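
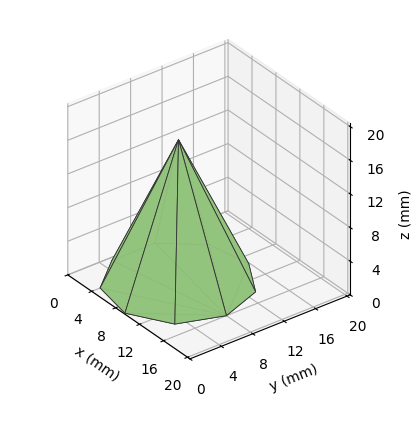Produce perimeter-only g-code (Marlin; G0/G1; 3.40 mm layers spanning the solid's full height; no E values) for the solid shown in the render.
Reading the render: the shape is a regular 9-sided pyramid, base circumscribed radius ≈ 8 mm, apex at z ≈ 17 mm (dimensions read to the nearest mm from the axis ticks). For the g-code, the solid's height is divided into equal slices at the stated Δz and each level perimeter traced with G1 moves after a G0 lift.

; perimeter-only toolpath
G21 ; units = mm
G90 ; absolute positioning
G28 ; home
; layer 1
G0 Z3.40
G0 X14.40 Y8.00
G1 X12.90 Y12.11
G1 X9.11 Y14.30
G1 X4.80 Y13.54
G1 X1.98 Y10.19
G1 X1.98 Y5.81
G1 X4.80 Y2.46
G1 X9.11 Y1.70
G1 X12.90 Y3.89
G1 X14.40 Y8.00
; layer 2
G0 Z6.80
G0 X12.80 Y8.00
G1 X11.68 Y11.08
G1 X8.83 Y12.73
G1 X5.60 Y12.16
G1 X3.49 Y9.64
G1 X3.49 Y6.36
G1 X5.60 Y3.84
G1 X8.83 Y3.27
G1 X11.68 Y4.92
G1 X12.80 Y8.00
; layer 3
G0 Z10.20
G0 X11.20 Y8.00
G1 X10.45 Y10.06
G1 X8.56 Y11.15
G1 X6.40 Y10.77
G1 X4.99 Y9.10
G1 X4.99 Y6.90
G1 X6.40 Y5.23
G1 X8.56 Y4.85
G1 X10.45 Y5.94
G1 X11.20 Y8.00
; layer 4
G0 Z13.60
G0 X9.60 Y8.00
G1 X9.23 Y9.03
G1 X8.28 Y9.58
G1 X7.20 Y9.39
G1 X6.50 Y8.55
G1 X6.50 Y7.45
G1 X7.20 Y6.61
G1 X8.28 Y6.42
G1 X9.23 Y6.97
G1 X9.60 Y8.00
M2 ; end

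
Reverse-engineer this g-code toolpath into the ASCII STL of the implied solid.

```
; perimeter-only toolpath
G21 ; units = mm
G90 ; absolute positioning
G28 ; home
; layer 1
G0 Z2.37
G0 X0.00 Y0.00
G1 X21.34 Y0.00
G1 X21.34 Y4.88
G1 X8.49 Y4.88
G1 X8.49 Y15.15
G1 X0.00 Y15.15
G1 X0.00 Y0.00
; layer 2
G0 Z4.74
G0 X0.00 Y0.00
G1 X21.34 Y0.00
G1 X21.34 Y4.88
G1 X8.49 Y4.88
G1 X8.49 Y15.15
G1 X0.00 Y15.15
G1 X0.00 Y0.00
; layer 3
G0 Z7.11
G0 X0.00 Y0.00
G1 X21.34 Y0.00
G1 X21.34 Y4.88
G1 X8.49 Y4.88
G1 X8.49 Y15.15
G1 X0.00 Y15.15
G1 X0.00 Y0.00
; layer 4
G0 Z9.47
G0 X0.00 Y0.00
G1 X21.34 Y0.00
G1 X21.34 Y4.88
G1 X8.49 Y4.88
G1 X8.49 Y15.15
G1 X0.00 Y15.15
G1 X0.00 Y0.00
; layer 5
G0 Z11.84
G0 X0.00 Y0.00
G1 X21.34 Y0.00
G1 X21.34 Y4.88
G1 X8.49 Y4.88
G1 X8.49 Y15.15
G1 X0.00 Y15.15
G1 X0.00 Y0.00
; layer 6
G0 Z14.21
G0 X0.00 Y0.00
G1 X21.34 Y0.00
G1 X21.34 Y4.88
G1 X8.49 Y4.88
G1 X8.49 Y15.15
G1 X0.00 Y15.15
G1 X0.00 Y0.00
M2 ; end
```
solid part
  facet normal 0.0000 0.0000 -1.0000
    outer loop
      vertex 21.34 4.88 0.00
      vertex 21.34 0.00 0.00
      vertex 0.00 0.00 0.00
    endloop
  endfacet
  facet normal 0.0000 0.0000 -1.0000
    outer loop
      vertex 8.49 4.88 0.00
      vertex 21.34 4.88 0.00
      vertex 0.00 0.00 0.00
    endloop
  endfacet
  facet normal 0.0000 0.0000 -1.0000
    outer loop
      vertex 8.49 15.15 0.00
      vertex 8.49 4.88 0.00
      vertex 0.00 0.00 0.00
    endloop
  endfacet
  facet normal 0.0000 0.0000 -1.0000
    outer loop
      vertex 0.00 15.15 0.00
      vertex 8.49 15.15 0.00
      vertex 0.00 0.00 0.00
    endloop
  endfacet
  facet normal 0.0000 0.0000 1.0000
    outer loop
      vertex 0.00 0.00 14.21
      vertex 21.34 0.00 14.21
      vertex 21.34 4.88 14.21
    endloop
  endfacet
  facet normal 0.0000 0.0000 1.0000
    outer loop
      vertex 0.00 0.00 14.21
      vertex 21.34 4.88 14.21
      vertex 8.49 4.88 14.21
    endloop
  endfacet
  facet normal 0.0000 0.0000 1.0000
    outer loop
      vertex 0.00 0.00 14.21
      vertex 8.49 4.88 14.21
      vertex 8.49 15.15 14.21
    endloop
  endfacet
  facet normal 0.0000 0.0000 1.0000
    outer loop
      vertex 0.00 0.00 14.21
      vertex 8.49 15.15 14.21
      vertex 0.00 15.15 14.21
    endloop
  endfacet
  facet normal 0.0000 -1.0000 0.0000
    outer loop
      vertex 0.00 0.00 0.00
      vertex 21.34 0.00 0.00
      vertex 21.34 0.00 14.21
    endloop
  endfacet
  facet normal 0.0000 -1.0000 0.0000
    outer loop
      vertex 0.00 0.00 0.00
      vertex 21.34 0.00 14.21
      vertex 0.00 0.00 14.21
    endloop
  endfacet
  facet normal 1.0000 0.0000 0.0000
    outer loop
      vertex 21.34 0.00 0.00
      vertex 21.34 4.88 0.00
      vertex 21.34 4.88 14.21
    endloop
  endfacet
  facet normal 1.0000 0.0000 0.0000
    outer loop
      vertex 21.34 0.00 0.00
      vertex 21.34 4.88 14.21
      vertex 21.34 0.00 14.21
    endloop
  endfacet
  facet normal 0.0000 1.0000 0.0000
    outer loop
      vertex 21.34 4.88 0.00
      vertex 8.49 4.88 0.00
      vertex 8.49 4.88 14.21
    endloop
  endfacet
  facet normal 0.0000 1.0000 0.0000
    outer loop
      vertex 21.34 4.88 0.00
      vertex 8.49 4.88 14.21
      vertex 21.34 4.88 14.21
    endloop
  endfacet
  facet normal 1.0000 0.0000 0.0000
    outer loop
      vertex 8.49 4.88 0.00
      vertex 8.49 15.15 0.00
      vertex 8.49 15.15 14.21
    endloop
  endfacet
  facet normal 1.0000 0.0000 0.0000
    outer loop
      vertex 8.49 4.88 0.00
      vertex 8.49 15.15 14.21
      vertex 8.49 4.88 14.21
    endloop
  endfacet
  facet normal 0.0000 1.0000 0.0000
    outer loop
      vertex 8.49 15.15 0.00
      vertex 0.00 15.15 0.00
      vertex 0.00 15.15 14.21
    endloop
  endfacet
  facet normal 0.0000 1.0000 0.0000
    outer loop
      vertex 8.49 15.15 0.00
      vertex 0.00 15.15 14.21
      vertex 8.49 15.15 14.21
    endloop
  endfacet
  facet normal -1.0000 0.0000 0.0000
    outer loop
      vertex 0.00 15.15 0.00
      vertex 0.00 0.00 0.00
      vertex 0.00 0.00 14.21
    endloop
  endfacet
  facet normal -1.0000 0.0000 0.0000
    outer loop
      vertex 0.00 15.15 0.00
      vertex 0.00 0.00 14.21
      vertex 0.00 15.15 14.21
    endloop
  endfacet
endsolid part

The G0 Z moves step by Δz≈2.37 mm. Every layer's G1 loop is the same polygon, so the solid is a straight extrusion of it from z=0 to z≈14.2. Closing with flat bottom and top caps and triangulating gives 20 facets — an L-shaped prism: outer 21.3 × 15.2 mm, arm thicknesses ≈ 4.88 mm (horizontal) and 8.49 mm (vertical), extruded 14.2 mm in z.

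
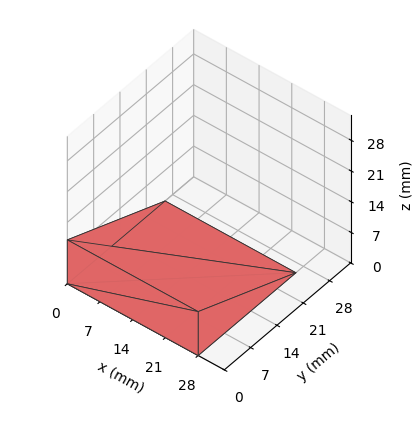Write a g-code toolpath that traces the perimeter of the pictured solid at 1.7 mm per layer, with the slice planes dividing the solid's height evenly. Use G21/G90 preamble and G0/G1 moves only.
Reading the render: the shape is a wedge (ramp): 28 × 26 mm base, rising to 10 mm along the y=0 edge and sloping linearly to z=0 at y=26 (dimensions read to the nearest mm from the axis ticks). For the g-code, the solid's height is divided into equal slices at the stated Δz and each level perimeter traced with G1 moves after a G0 lift.

; perimeter-only toolpath
G21 ; units = mm
G90 ; absolute positioning
G28 ; home
; layer 1
G0 Z1.7
G0 X0.0 Y0.0
G1 X28.0 Y0.0
G1 X28.0 Y21.7
G1 X0.0 Y21.7
G1 X0.0 Y0.0
; layer 2
G0 Z3.3
G0 X0.0 Y0.0
G1 X28.0 Y0.0
G1 X28.0 Y17.3
G1 X0.0 Y17.3
G1 X0.0 Y0.0
; layer 3
G0 Z5.0
G0 X0.0 Y0.0
G1 X28.0 Y0.0
G1 X28.0 Y13.0
G1 X0.0 Y13.0
G1 X0.0 Y0.0
; layer 4
G0 Z6.7
G0 X0.0 Y0.0
G1 X28.0 Y0.0
G1 X28.0 Y8.7
G1 X0.0 Y8.7
G1 X0.0 Y0.0
; layer 5
G0 Z8.3
G0 X0.0 Y0.0
G1 X28.0 Y0.0
G1 X28.0 Y4.3
G1 X0.0 Y4.3
G1 X0.0 Y0.0
M2 ; end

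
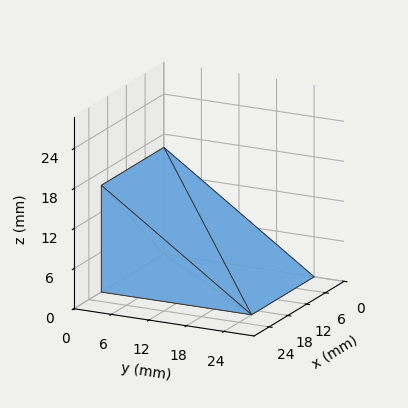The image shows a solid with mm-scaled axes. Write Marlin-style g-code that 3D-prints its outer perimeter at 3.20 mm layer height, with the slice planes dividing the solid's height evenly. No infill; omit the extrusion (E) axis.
Reading the render: the shape is a wedge (ramp): 20 × 24 mm base, rising to 16 mm along the y=0 edge and sloping linearly to z=0 at y=24 (dimensions read to the nearest mm from the axis ticks). For the g-code, the solid's height is divided into equal slices at the stated Δz and each level perimeter traced with G1 moves after a G0 lift.

; perimeter-only toolpath
G21 ; units = mm
G90 ; absolute positioning
G28 ; home
; layer 1
G0 Z3.20
G0 X0.00 Y0.00
G1 X20.00 Y0.00
G1 X20.00 Y19.20
G1 X0.00 Y19.20
G1 X0.00 Y0.00
; layer 2
G0 Z6.40
G0 X0.00 Y0.00
G1 X20.00 Y0.00
G1 X20.00 Y14.40
G1 X0.00 Y14.40
G1 X0.00 Y0.00
; layer 3
G0 Z9.60
G0 X0.00 Y0.00
G1 X20.00 Y0.00
G1 X20.00 Y9.60
G1 X0.00 Y9.60
G1 X0.00 Y0.00
; layer 4
G0 Z12.80
G0 X0.00 Y0.00
G1 X20.00 Y0.00
G1 X20.00 Y4.80
G1 X0.00 Y4.80
G1 X0.00 Y0.00
M2 ; end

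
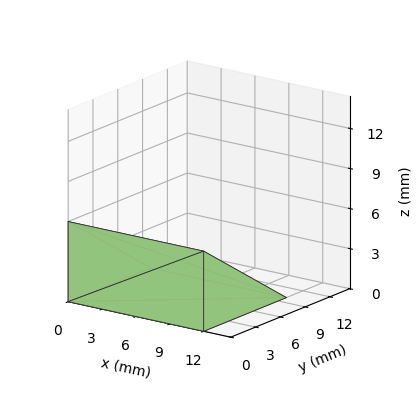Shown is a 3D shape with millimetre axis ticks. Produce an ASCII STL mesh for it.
Reading the render: the shape is a wedge (ramp): 12 × 10 mm base, rising to 6 mm along the y=0 edge and sloping linearly to z=0 at y=10 (dimensions read to the nearest mm from the axis ticks). For the STL, each face is triangulated and given an outward normal.

solid part
  facet normal 0.0000 0.0000 -1.0000
    outer loop
      vertex 12.00 10.00 0.00
      vertex 12.00 0.00 0.00
      vertex 0.00 0.00 0.00
    endloop
  endfacet
  facet normal 0.0000 0.0000 -1.0000
    outer loop
      vertex 0.00 10.00 0.00
      vertex 12.00 10.00 0.00
      vertex 0.00 0.00 0.00
    endloop
  endfacet
  facet normal 0.0000 -1.0000 0.0000
    outer loop
      vertex 0.00 0.00 0.00
      vertex 12.00 0.00 0.00
      vertex 12.00 0.00 6.00
    endloop
  endfacet
  facet normal 0.0000 -1.0000 0.0000
    outer loop
      vertex 0.00 0.00 0.00
      vertex 12.00 0.00 6.00
      vertex 0.00 0.00 6.00
    endloop
  endfacet
  facet normal 0.0000 0.5145 0.8575
    outer loop
      vertex 0.00 0.00 6.00
      vertex 12.00 0.00 6.00
      vertex 12.00 10.00 0.00
    endloop
  endfacet
  facet normal 0.0000 0.5145 0.8575
    outer loop
      vertex 0.00 0.00 6.00
      vertex 12.00 10.00 0.00
      vertex 0.00 10.00 0.00
    endloop
  endfacet
  facet normal -1.0000 0.0000 0.0000
    outer loop
      vertex 0.00 0.00 6.00
      vertex 0.00 10.00 0.00
      vertex 0.00 0.00 0.00
    endloop
  endfacet
  facet normal 1.0000 0.0000 0.0000
    outer loop
      vertex 12.00 0.00 0.00
      vertex 12.00 10.00 0.00
      vertex 12.00 0.00 6.00
    endloop
  endfacet
endsolid part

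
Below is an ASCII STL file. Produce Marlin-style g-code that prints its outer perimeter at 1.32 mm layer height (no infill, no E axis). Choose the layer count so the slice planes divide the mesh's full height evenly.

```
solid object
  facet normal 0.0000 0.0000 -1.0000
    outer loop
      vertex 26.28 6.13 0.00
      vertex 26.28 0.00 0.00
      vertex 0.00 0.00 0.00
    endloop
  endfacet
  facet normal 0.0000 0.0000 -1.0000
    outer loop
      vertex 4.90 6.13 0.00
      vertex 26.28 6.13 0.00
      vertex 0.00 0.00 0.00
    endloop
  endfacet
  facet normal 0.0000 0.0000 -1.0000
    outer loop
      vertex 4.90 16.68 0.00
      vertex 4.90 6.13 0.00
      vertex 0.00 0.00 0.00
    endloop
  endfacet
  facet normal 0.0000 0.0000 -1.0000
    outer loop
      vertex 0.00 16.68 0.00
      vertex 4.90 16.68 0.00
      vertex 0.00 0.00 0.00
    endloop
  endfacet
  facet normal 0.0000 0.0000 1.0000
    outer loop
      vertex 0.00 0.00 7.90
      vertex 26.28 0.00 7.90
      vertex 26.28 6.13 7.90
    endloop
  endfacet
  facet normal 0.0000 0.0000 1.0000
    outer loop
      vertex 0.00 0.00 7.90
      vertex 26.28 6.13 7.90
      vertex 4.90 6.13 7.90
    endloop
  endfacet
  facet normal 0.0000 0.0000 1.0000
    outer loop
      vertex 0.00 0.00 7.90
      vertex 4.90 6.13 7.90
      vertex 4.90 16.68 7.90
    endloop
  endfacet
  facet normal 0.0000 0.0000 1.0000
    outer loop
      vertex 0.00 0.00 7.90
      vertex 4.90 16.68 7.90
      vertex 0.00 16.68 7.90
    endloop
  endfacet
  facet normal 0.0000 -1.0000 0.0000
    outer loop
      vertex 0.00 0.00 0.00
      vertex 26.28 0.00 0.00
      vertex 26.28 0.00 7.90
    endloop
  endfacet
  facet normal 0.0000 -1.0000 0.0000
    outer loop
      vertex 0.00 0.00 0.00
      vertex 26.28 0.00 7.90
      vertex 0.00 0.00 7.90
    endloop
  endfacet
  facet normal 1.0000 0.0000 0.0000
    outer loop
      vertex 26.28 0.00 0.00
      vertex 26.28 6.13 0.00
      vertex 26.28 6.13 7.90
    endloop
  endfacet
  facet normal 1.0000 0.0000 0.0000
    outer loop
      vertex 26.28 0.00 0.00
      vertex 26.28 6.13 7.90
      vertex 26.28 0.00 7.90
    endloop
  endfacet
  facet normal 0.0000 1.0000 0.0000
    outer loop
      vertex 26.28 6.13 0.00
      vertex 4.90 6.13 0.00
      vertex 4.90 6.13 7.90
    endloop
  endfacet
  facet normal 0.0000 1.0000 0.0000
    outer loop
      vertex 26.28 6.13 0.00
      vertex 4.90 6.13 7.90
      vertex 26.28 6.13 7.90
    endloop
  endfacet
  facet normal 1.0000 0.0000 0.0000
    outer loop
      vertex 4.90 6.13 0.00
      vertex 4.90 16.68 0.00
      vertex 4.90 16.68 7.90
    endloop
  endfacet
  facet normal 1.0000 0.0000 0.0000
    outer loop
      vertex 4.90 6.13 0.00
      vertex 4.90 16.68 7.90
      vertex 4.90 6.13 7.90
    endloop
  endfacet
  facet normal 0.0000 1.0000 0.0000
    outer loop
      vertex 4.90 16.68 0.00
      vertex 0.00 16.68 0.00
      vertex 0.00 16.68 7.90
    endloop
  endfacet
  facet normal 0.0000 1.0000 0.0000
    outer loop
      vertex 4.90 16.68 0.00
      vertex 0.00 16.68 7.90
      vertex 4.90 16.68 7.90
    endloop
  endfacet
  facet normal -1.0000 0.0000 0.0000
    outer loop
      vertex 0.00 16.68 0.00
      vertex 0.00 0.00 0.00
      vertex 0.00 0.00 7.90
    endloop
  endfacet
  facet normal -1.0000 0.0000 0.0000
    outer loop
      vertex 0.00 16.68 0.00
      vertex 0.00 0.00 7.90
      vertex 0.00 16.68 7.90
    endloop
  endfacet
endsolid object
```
; perimeter-only toolpath
G21 ; units = mm
G90 ; absolute positioning
G28 ; home
; layer 1
G0 Z1.32
G0 X0.00 Y0.00
G1 X26.28 Y0.00
G1 X26.28 Y6.13
G1 X4.90 Y6.13
G1 X4.90 Y16.68
G1 X0.00 Y16.68
G1 X0.00 Y0.00
; layer 2
G0 Z2.63
G0 X0.00 Y0.00
G1 X26.28 Y0.00
G1 X26.28 Y6.13
G1 X4.90 Y6.13
G1 X4.90 Y16.68
G1 X0.00 Y16.68
G1 X0.00 Y0.00
; layer 3
G0 Z3.95
G0 X0.00 Y0.00
G1 X26.28 Y0.00
G1 X26.28 Y6.13
G1 X4.90 Y6.13
G1 X4.90 Y16.68
G1 X0.00 Y16.68
G1 X0.00 Y0.00
; layer 4
G0 Z5.27
G0 X0.00 Y0.00
G1 X26.28 Y0.00
G1 X26.28 Y6.13
G1 X4.90 Y6.13
G1 X4.90 Y16.68
G1 X0.00 Y16.68
G1 X0.00 Y0.00
; layer 5
G0 Z6.58
G0 X0.00 Y0.00
G1 X26.28 Y0.00
G1 X26.28 Y6.13
G1 X4.90 Y6.13
G1 X4.90 Y16.68
G1 X0.00 Y16.68
G1 X0.00 Y0.00
; layer 6
G0 Z7.90
G0 X0.00 Y0.00
G1 X26.28 Y0.00
G1 X26.28 Y6.13
G1 X4.90 Y6.13
G1 X4.90 Y16.68
G1 X0.00 Y16.68
G1 X0.00 Y0.00
M2 ; end

The solid is an L-shaped prism: outer 26.3 × 16.7 mm, arm thicknesses ≈ 6.13 mm (horizontal) and 4.9 mm (vertical), extruded 7.9 mm in z. Slicing at Δz = 1.32 mm — 6 equal slices spanning the solid's height, so layer i sits at z = i·h/6 — gives 6 non-empty perimeters. Each is a 6-segment closed polygon; G0 lifts to the layer z and rapids to the start vertex, then G1 traces the edges.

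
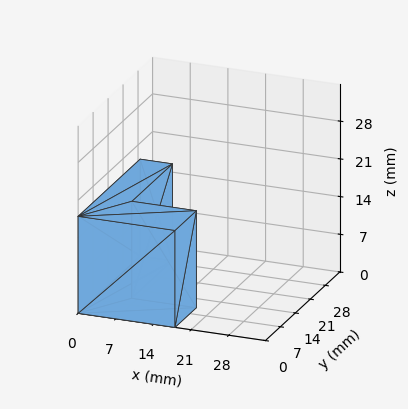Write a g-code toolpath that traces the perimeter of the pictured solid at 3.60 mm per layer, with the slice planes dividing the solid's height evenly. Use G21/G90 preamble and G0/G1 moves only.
Reading the render: the shape is an L-shaped prism: outer 18 × 29 mm, arm thicknesses ≈ 10 mm (horizontal) and 6 mm (vertical), extruded 18 mm in z (dimensions read to the nearest mm from the axis ticks). For the g-code, the solid's height is divided into equal slices at the stated Δz and each level perimeter traced with G1 moves after a G0 lift.

; perimeter-only toolpath
G21 ; units = mm
G90 ; absolute positioning
G28 ; home
; layer 1
G0 Z3.60
G0 X0.00 Y0.00
G1 X18.00 Y0.00
G1 X18.00 Y10.00
G1 X6.00 Y10.00
G1 X6.00 Y29.00
G1 X0.00 Y29.00
G1 X0.00 Y0.00
; layer 2
G0 Z7.20
G0 X0.00 Y0.00
G1 X18.00 Y0.00
G1 X18.00 Y10.00
G1 X6.00 Y10.00
G1 X6.00 Y29.00
G1 X0.00 Y29.00
G1 X0.00 Y0.00
; layer 3
G0 Z10.80
G0 X0.00 Y0.00
G1 X18.00 Y0.00
G1 X18.00 Y10.00
G1 X6.00 Y10.00
G1 X6.00 Y29.00
G1 X0.00 Y29.00
G1 X0.00 Y0.00
; layer 4
G0 Z14.40
G0 X0.00 Y0.00
G1 X18.00 Y0.00
G1 X18.00 Y10.00
G1 X6.00 Y10.00
G1 X6.00 Y29.00
G1 X0.00 Y29.00
G1 X0.00 Y0.00
; layer 5
G0 Z18.00
G0 X0.00 Y0.00
G1 X18.00 Y0.00
G1 X18.00 Y10.00
G1 X6.00 Y10.00
G1 X6.00 Y29.00
G1 X0.00 Y29.00
G1 X0.00 Y0.00
M2 ; end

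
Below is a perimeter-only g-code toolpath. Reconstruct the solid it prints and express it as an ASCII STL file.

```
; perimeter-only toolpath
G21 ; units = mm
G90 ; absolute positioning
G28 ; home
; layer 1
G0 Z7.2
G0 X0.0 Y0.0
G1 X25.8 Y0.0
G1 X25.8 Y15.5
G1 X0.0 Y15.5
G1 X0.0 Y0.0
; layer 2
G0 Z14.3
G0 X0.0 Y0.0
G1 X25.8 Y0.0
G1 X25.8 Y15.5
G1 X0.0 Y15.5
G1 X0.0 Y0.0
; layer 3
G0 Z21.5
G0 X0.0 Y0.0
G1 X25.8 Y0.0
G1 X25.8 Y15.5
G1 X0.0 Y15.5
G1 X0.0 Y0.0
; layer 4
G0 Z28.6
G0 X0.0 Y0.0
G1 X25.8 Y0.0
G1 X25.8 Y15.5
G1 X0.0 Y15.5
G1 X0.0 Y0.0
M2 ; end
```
solid part
  facet normal 0.0000 0.0000 -1.0000
    outer loop
      vertex 25.8 15.5 0.0
      vertex 25.8 0.0 0.0
      vertex 0.0 0.0 0.0
    endloop
  endfacet
  facet normal 0.0000 0.0000 -1.0000
    outer loop
      vertex 0.0 15.5 0.0
      vertex 25.8 15.5 0.0
      vertex 0.0 0.0 0.0
    endloop
  endfacet
  facet normal 0.0000 0.0000 1.0000
    outer loop
      vertex 0.0 0.0 28.6
      vertex 25.8 0.0 28.6
      vertex 25.8 15.5 28.6
    endloop
  endfacet
  facet normal 0.0000 0.0000 1.0000
    outer loop
      vertex 0.0 0.0 28.6
      vertex 25.8 15.5 28.6
      vertex 0.0 15.5 28.6
    endloop
  endfacet
  facet normal 0.0000 -1.0000 0.0000
    outer loop
      vertex 0.0 0.0 0.0
      vertex 25.8 0.0 0.0
      vertex 25.8 0.0 28.6
    endloop
  endfacet
  facet normal 0.0000 -1.0000 0.0000
    outer loop
      vertex 0.0 0.0 0.0
      vertex 25.8 0.0 28.6
      vertex 0.0 0.0 28.6
    endloop
  endfacet
  facet normal 0.0000 1.0000 0.0000
    outer loop
      vertex 25.8 15.5 28.6
      vertex 25.8 15.5 0.0
      vertex 0.0 15.5 0.0
    endloop
  endfacet
  facet normal 0.0000 1.0000 0.0000
    outer loop
      vertex 0.0 15.5 28.6
      vertex 25.8 15.5 28.6
      vertex 0.0 15.5 0.0
    endloop
  endfacet
  facet normal -1.0000 0.0000 0.0000
    outer loop
      vertex 0.0 15.5 28.6
      vertex 0.0 15.5 0.0
      vertex 0.0 0.0 0.0
    endloop
  endfacet
  facet normal -1.0000 0.0000 0.0000
    outer loop
      vertex 0.0 0.0 28.6
      vertex 0.0 15.5 28.6
      vertex 0.0 0.0 0.0
    endloop
  endfacet
  facet normal 1.0000 0.0000 0.0000
    outer loop
      vertex 25.8 0.0 0.0
      vertex 25.8 15.5 0.0
      vertex 25.8 15.5 28.6
    endloop
  endfacet
  facet normal 1.0000 0.0000 0.0000
    outer loop
      vertex 25.8 0.0 0.0
      vertex 25.8 15.5 28.6
      vertex 25.8 0.0 28.6
    endloop
  endfacet
endsolid part

The G0 Z moves step by Δz≈7.2 mm. Every layer's G1 loop is the same polygon, so the solid is a straight extrusion of it from z=0 to z≈28.6. Closing with flat bottom and top caps and triangulating gives 12 facets — a rectangular box, roughly 25.8 × 15.5 mm footprint and 28.6 mm tall.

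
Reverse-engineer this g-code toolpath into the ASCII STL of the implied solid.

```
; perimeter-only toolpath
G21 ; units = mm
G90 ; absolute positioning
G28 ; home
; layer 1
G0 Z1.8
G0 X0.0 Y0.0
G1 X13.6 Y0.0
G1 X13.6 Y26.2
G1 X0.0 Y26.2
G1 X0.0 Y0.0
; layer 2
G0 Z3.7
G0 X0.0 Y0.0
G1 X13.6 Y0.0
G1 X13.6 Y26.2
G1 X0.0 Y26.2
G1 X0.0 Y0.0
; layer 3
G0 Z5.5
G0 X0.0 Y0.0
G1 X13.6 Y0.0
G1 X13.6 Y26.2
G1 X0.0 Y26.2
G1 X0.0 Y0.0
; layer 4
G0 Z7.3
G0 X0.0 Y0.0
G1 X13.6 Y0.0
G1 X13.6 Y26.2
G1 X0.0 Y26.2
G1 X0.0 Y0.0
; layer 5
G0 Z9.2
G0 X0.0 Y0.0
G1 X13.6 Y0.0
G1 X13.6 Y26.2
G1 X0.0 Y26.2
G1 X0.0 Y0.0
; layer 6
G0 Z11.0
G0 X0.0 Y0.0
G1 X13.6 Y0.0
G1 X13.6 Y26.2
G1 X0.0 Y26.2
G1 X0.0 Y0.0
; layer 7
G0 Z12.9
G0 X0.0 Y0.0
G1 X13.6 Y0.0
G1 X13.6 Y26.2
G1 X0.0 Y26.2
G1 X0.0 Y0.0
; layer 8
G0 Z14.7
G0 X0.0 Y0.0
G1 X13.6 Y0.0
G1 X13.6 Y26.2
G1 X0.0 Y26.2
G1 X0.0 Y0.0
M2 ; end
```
solid part
  facet normal 0.0000 0.0000 -1.0000
    outer loop
      vertex 13.6 26.2 0.0
      vertex 13.6 0.0 0.0
      vertex 0.0 0.0 0.0
    endloop
  endfacet
  facet normal 0.0000 0.0000 -1.0000
    outer loop
      vertex 0.0 26.2 0.0
      vertex 13.6 26.2 0.0
      vertex 0.0 0.0 0.0
    endloop
  endfacet
  facet normal 0.0000 0.0000 1.0000
    outer loop
      vertex 0.0 0.0 14.7
      vertex 13.6 0.0 14.7
      vertex 13.6 26.2 14.7
    endloop
  endfacet
  facet normal 0.0000 0.0000 1.0000
    outer loop
      vertex 0.0 0.0 14.7
      vertex 13.6 26.2 14.7
      vertex 0.0 26.2 14.7
    endloop
  endfacet
  facet normal 0.0000 -1.0000 0.0000
    outer loop
      vertex 0.0 0.0 0.0
      vertex 13.6 0.0 0.0
      vertex 13.6 0.0 14.7
    endloop
  endfacet
  facet normal 0.0000 -1.0000 0.0000
    outer loop
      vertex 0.0 0.0 0.0
      vertex 13.6 0.0 14.7
      vertex 0.0 0.0 14.7
    endloop
  endfacet
  facet normal 0.0000 1.0000 0.0000
    outer loop
      vertex 13.6 26.2 14.7
      vertex 13.6 26.2 0.0
      vertex 0.0 26.2 0.0
    endloop
  endfacet
  facet normal 0.0000 1.0000 0.0000
    outer loop
      vertex 0.0 26.2 14.7
      vertex 13.6 26.2 14.7
      vertex 0.0 26.2 0.0
    endloop
  endfacet
  facet normal -1.0000 0.0000 0.0000
    outer loop
      vertex 0.0 26.2 14.7
      vertex 0.0 26.2 0.0
      vertex 0.0 0.0 0.0
    endloop
  endfacet
  facet normal -1.0000 0.0000 0.0000
    outer loop
      vertex 0.0 0.0 14.7
      vertex 0.0 26.2 14.7
      vertex 0.0 0.0 0.0
    endloop
  endfacet
  facet normal 1.0000 0.0000 0.0000
    outer loop
      vertex 13.6 0.0 0.0
      vertex 13.6 26.2 0.0
      vertex 13.6 26.2 14.7
    endloop
  endfacet
  facet normal 1.0000 0.0000 0.0000
    outer loop
      vertex 13.6 0.0 0.0
      vertex 13.6 26.2 14.7
      vertex 13.6 0.0 14.7
    endloop
  endfacet
endsolid part

The G0 Z moves step by Δz≈1.8 mm. Every layer's G1 loop is the same polygon, so the solid is a straight extrusion of it from z=0 to z≈14.7. Closing with flat bottom and top caps and triangulating gives 12 facets — a rectangular box, roughly 13.6 × 26.2 mm footprint and 14.7 mm tall.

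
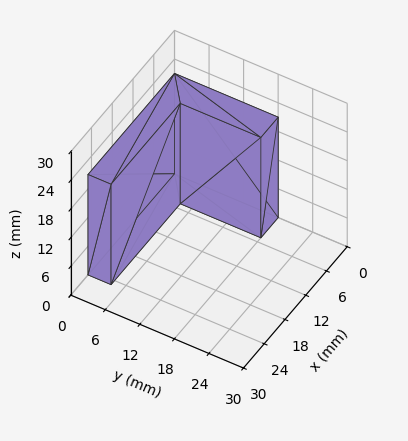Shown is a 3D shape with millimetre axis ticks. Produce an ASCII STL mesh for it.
Reading the render: the shape is an L-shaped prism: outer 25 × 18 mm, arm thicknesses ≈ 4 mm (horizontal) and 5 mm (vertical), extruded 21 mm in z (dimensions read to the nearest mm from the axis ticks). For the STL, each face is triangulated and given an outward normal.

solid part
  facet normal 0.0000 0.0000 -1.0000
    outer loop
      vertex 25.00 4.00 0.00
      vertex 25.00 0.00 0.00
      vertex 0.00 0.00 0.00
    endloop
  endfacet
  facet normal 0.0000 0.0000 -1.0000
    outer loop
      vertex 5.00 4.00 0.00
      vertex 25.00 4.00 0.00
      vertex 0.00 0.00 0.00
    endloop
  endfacet
  facet normal 0.0000 0.0000 -1.0000
    outer loop
      vertex 5.00 18.00 0.00
      vertex 5.00 4.00 0.00
      vertex 0.00 0.00 0.00
    endloop
  endfacet
  facet normal 0.0000 0.0000 -1.0000
    outer loop
      vertex 0.00 18.00 0.00
      vertex 5.00 18.00 0.00
      vertex 0.00 0.00 0.00
    endloop
  endfacet
  facet normal 0.0000 0.0000 1.0000
    outer loop
      vertex 0.00 0.00 21.00
      vertex 25.00 0.00 21.00
      vertex 25.00 4.00 21.00
    endloop
  endfacet
  facet normal 0.0000 0.0000 1.0000
    outer loop
      vertex 0.00 0.00 21.00
      vertex 25.00 4.00 21.00
      vertex 5.00 4.00 21.00
    endloop
  endfacet
  facet normal 0.0000 0.0000 1.0000
    outer loop
      vertex 0.00 0.00 21.00
      vertex 5.00 4.00 21.00
      vertex 5.00 18.00 21.00
    endloop
  endfacet
  facet normal 0.0000 0.0000 1.0000
    outer loop
      vertex 0.00 0.00 21.00
      vertex 5.00 18.00 21.00
      vertex 0.00 18.00 21.00
    endloop
  endfacet
  facet normal 0.0000 -1.0000 0.0000
    outer loop
      vertex 0.00 0.00 0.00
      vertex 25.00 0.00 0.00
      vertex 25.00 0.00 21.00
    endloop
  endfacet
  facet normal 0.0000 -1.0000 0.0000
    outer loop
      vertex 0.00 0.00 0.00
      vertex 25.00 0.00 21.00
      vertex 0.00 0.00 21.00
    endloop
  endfacet
  facet normal 1.0000 0.0000 0.0000
    outer loop
      vertex 25.00 0.00 0.00
      vertex 25.00 4.00 0.00
      vertex 25.00 4.00 21.00
    endloop
  endfacet
  facet normal 1.0000 0.0000 0.0000
    outer loop
      vertex 25.00 0.00 0.00
      vertex 25.00 4.00 21.00
      vertex 25.00 0.00 21.00
    endloop
  endfacet
  facet normal 0.0000 1.0000 0.0000
    outer loop
      vertex 25.00 4.00 0.00
      vertex 5.00 4.00 0.00
      vertex 5.00 4.00 21.00
    endloop
  endfacet
  facet normal 0.0000 1.0000 0.0000
    outer loop
      vertex 25.00 4.00 0.00
      vertex 5.00 4.00 21.00
      vertex 25.00 4.00 21.00
    endloop
  endfacet
  facet normal 1.0000 0.0000 0.0000
    outer loop
      vertex 5.00 4.00 0.00
      vertex 5.00 18.00 0.00
      vertex 5.00 18.00 21.00
    endloop
  endfacet
  facet normal 1.0000 0.0000 0.0000
    outer loop
      vertex 5.00 4.00 0.00
      vertex 5.00 18.00 21.00
      vertex 5.00 4.00 21.00
    endloop
  endfacet
  facet normal 0.0000 1.0000 0.0000
    outer loop
      vertex 5.00 18.00 0.00
      vertex 0.00 18.00 0.00
      vertex 0.00 18.00 21.00
    endloop
  endfacet
  facet normal 0.0000 1.0000 0.0000
    outer loop
      vertex 5.00 18.00 0.00
      vertex 0.00 18.00 21.00
      vertex 5.00 18.00 21.00
    endloop
  endfacet
  facet normal -1.0000 0.0000 0.0000
    outer loop
      vertex 0.00 18.00 0.00
      vertex 0.00 0.00 0.00
      vertex 0.00 0.00 21.00
    endloop
  endfacet
  facet normal -1.0000 0.0000 0.0000
    outer loop
      vertex 0.00 18.00 0.00
      vertex 0.00 0.00 21.00
      vertex 0.00 18.00 21.00
    endloop
  endfacet
endsolid part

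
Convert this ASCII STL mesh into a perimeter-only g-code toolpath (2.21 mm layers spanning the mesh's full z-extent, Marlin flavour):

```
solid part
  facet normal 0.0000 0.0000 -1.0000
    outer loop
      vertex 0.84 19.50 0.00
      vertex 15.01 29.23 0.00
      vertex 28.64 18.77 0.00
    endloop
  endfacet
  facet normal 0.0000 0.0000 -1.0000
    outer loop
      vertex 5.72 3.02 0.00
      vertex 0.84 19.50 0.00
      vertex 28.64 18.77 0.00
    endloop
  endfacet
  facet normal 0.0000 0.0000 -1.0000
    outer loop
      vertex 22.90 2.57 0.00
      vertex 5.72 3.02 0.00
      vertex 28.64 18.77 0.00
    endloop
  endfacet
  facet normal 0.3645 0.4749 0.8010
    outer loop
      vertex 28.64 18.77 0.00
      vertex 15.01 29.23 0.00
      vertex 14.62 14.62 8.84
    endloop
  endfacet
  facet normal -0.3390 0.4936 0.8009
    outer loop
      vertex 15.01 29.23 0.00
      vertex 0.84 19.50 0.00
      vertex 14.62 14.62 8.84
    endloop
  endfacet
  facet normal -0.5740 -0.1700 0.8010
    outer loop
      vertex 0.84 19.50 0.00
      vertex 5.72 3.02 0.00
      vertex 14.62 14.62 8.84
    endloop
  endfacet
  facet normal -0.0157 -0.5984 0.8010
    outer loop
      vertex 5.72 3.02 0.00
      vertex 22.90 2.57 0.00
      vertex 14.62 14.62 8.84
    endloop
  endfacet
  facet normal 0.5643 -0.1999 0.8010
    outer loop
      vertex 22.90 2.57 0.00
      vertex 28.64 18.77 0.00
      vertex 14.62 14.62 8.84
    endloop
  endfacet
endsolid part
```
; perimeter-only toolpath
G21 ; units = mm
G90 ; absolute positioning
G28 ; home
; layer 1
G0 Z2.21
G0 X25.14 Y17.73
G1 X14.91 Y25.58
G1 X4.29 Y18.28
G1 X7.95 Y5.92
G1 X20.83 Y5.58
G1 X25.14 Y17.73
; layer 2
G0 Z4.42
G0 X21.63 Y16.70
G1 X14.81 Y21.93
G1 X7.73 Y17.06
G1 X10.17 Y8.82
G1 X18.76 Y8.59
G1 X21.63 Y16.70
; layer 3
G0 Z6.63
G0 X18.12 Y15.66
G1 X14.72 Y18.27
G1 X11.18 Y15.84
G1 X12.39 Y11.72
G1 X16.69 Y11.61
G1 X18.12 Y15.66
M2 ; end

The solid is a regular 5-sided pyramid, base circumscribed radius ≈ 14.6 mm, apex at z ≈ 8.84 mm. Slicing at Δz = 2.21 mm — 4 equal slices spanning the solid's height, so layer i sits at z = i·h/4 — gives 3 non-empty perimeters. Each is a 5-segment closed polygon; G0 lifts to the layer z and rapids to the start vertex, then G1 traces the edges. The cross-section shrinks linearly with z (the slice at the apex is degenerate and omitted).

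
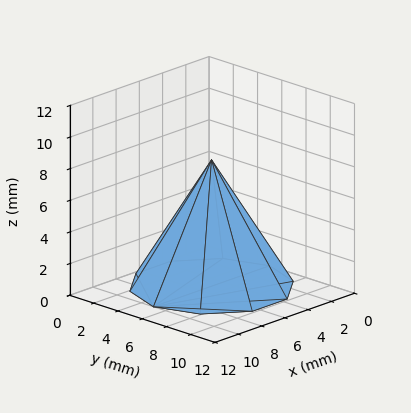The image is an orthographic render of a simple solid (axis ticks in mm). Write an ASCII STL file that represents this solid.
Reading the render: the shape is a regular 10-sided pyramid, base circumscribed radius ≈ 5 mm, apex at z ≈ 8 mm (dimensions read to the nearest mm from the axis ticks). For the STL, each face is triangulated and given an outward normal.

solid part
  facet normal 0.0000 0.0000 -1.0000
    outer loop
      vertex 6.5 9.8 0.0
      vertex 9.0 7.9 0.0
      vertex 10.0 5.0 0.0
    endloop
  endfacet
  facet normal 0.0000 0.0000 -1.0000
    outer loop
      vertex 3.5 9.8 0.0
      vertex 6.5 9.8 0.0
      vertex 10.0 5.0 0.0
    endloop
  endfacet
  facet normal 0.0000 0.0000 -1.0000
    outer loop
      vertex 1.0 7.9 0.0
      vertex 3.5 9.8 0.0
      vertex 10.0 5.0 0.0
    endloop
  endfacet
  facet normal 0.0000 0.0000 -1.0000
    outer loop
      vertex 0.0 5.0 0.0
      vertex 1.0 7.9 0.0
      vertex 10.0 5.0 0.0
    endloop
  endfacet
  facet normal 0.0000 0.0000 -1.0000
    outer loop
      vertex 1.0 2.1 0.0
      vertex 0.0 5.0 0.0
      vertex 10.0 5.0 0.0
    endloop
  endfacet
  facet normal 0.0000 0.0000 -1.0000
    outer loop
      vertex 3.5 0.2 0.0
      vertex 1.0 2.1 0.0
      vertex 10.0 5.0 0.0
    endloop
  endfacet
  facet normal 0.0000 0.0000 -1.0000
    outer loop
      vertex 6.5 0.2 0.0
      vertex 3.5 0.2 0.0
      vertex 10.0 5.0 0.0
    endloop
  endfacet
  facet normal 0.0000 0.0000 -1.0000
    outer loop
      vertex 9.0 2.1 0.0
      vertex 6.5 0.2 0.0
      vertex 10.0 5.0 0.0
    endloop
  endfacet
  facet normal 0.8139 0.2807 0.5087
    outer loop
      vertex 10.0 5.0 0.0
      vertex 9.0 7.9 0.0
      vertex 5.0 5.0 8.0
    endloop
  endfacet
  facet normal 0.5209 0.6854 0.5089
    outer loop
      vertex 9.0 7.9 0.0
      vertex 6.5 9.8 0.0
      vertex 5.0 5.0 8.0
    endloop
  endfacet
  facet normal 0.0000 0.8575 0.5145
    outer loop
      vertex 6.5 9.8 0.0
      vertex 3.5 9.8 0.0
      vertex 5.0 5.0 8.0
    endloop
  endfacet
  facet normal -0.5209 0.6854 0.5089
    outer loop
      vertex 3.5 9.8 0.0
      vertex 1.0 7.9 0.0
      vertex 5.0 5.0 8.0
    endloop
  endfacet
  facet normal -0.8139 0.2807 0.5087
    outer loop
      vertex 1.0 7.9 0.0
      vertex 0.0 5.0 0.0
      vertex 5.0 5.0 8.0
    endloop
  endfacet
  facet normal -0.8139 -0.2807 0.5087
    outer loop
      vertex 0.0 5.0 0.0
      vertex 1.0 2.1 0.0
      vertex 5.0 5.0 8.0
    endloop
  endfacet
  facet normal -0.5209 -0.6854 0.5089
    outer loop
      vertex 1.0 2.1 0.0
      vertex 3.5 0.2 0.0
      vertex 5.0 5.0 8.0
    endloop
  endfacet
  facet normal 0.0000 -0.8575 0.5145
    outer loop
      vertex 3.5 0.2 0.0
      vertex 6.5 0.2 0.0
      vertex 5.0 5.0 8.0
    endloop
  endfacet
  facet normal 0.5209 -0.6854 0.5089
    outer loop
      vertex 6.5 0.2 0.0
      vertex 9.0 2.1 0.0
      vertex 5.0 5.0 8.0
    endloop
  endfacet
  facet normal 0.8139 -0.2807 0.5087
    outer loop
      vertex 9.0 2.1 0.0
      vertex 10.0 5.0 0.0
      vertex 5.0 5.0 8.0
    endloop
  endfacet
endsolid part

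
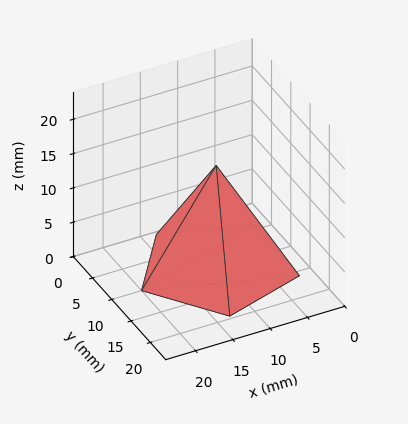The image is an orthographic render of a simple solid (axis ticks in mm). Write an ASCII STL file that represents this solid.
Reading the render: the shape is a regular 5-sided pyramid, base circumscribed radius ≈ 10 mm, apex at z ≈ 15 mm (dimensions read to the nearest mm from the axis ticks). For the STL, each face is triangulated and given an outward normal.

solid part
  facet normal 0.0000 0.0000 -1.0000
    outer loop
      vertex 1.9 15.9 0.0
      vertex 13.1 19.5 0.0
      vertex 20.0 10.0 0.0
    endloop
  endfacet
  facet normal 0.0000 0.0000 -1.0000
    outer loop
      vertex 1.9 4.1 0.0
      vertex 1.9 15.9 0.0
      vertex 20.0 10.0 0.0
    endloop
  endfacet
  facet normal 0.0000 0.0000 -1.0000
    outer loop
      vertex 13.1 0.5 0.0
      vertex 1.9 4.1 0.0
      vertex 20.0 10.0 0.0
    endloop
  endfacet
  facet normal 0.7121 0.5172 0.4747
    outer loop
      vertex 20.0 10.0 0.0
      vertex 13.1 19.5 0.0
      vertex 10.0 10.0 15.0
    endloop
  endfacet
  facet normal -0.2693 0.8378 0.4750
    outer loop
      vertex 13.1 19.5 0.0
      vertex 1.9 15.9 0.0
      vertex 10.0 10.0 15.0
    endloop
  endfacet
  facet normal -0.8799 0.0000 0.4751
    outer loop
      vertex 1.9 15.9 0.0
      vertex 1.9 4.1 0.0
      vertex 10.0 10.0 15.0
    endloop
  endfacet
  facet normal -0.2693 -0.8378 0.4750
    outer loop
      vertex 1.9 4.1 0.0
      vertex 13.1 0.5 0.0
      vertex 10.0 10.0 15.0
    endloop
  endfacet
  facet normal 0.7121 -0.5172 0.4747
    outer loop
      vertex 13.1 0.5 0.0
      vertex 20.0 10.0 0.0
      vertex 10.0 10.0 15.0
    endloop
  endfacet
endsolid part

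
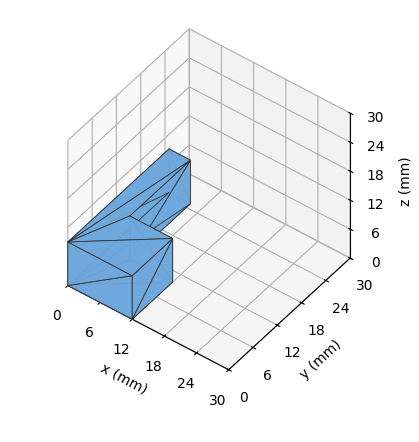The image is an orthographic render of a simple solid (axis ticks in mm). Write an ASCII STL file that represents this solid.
Reading the render: the shape is an L-shaped prism: outer 12 × 25 mm, arm thicknesses ≈ 10 mm (horizontal) and 4 mm (vertical), extruded 9 mm in z (dimensions read to the nearest mm from the axis ticks). For the STL, each face is triangulated and given an outward normal.

solid part
  facet normal 0.0000 0.0000 -1.0000
    outer loop
      vertex 12.000 10.000 0.000
      vertex 12.000 0.000 0.000
      vertex 0.000 0.000 0.000
    endloop
  endfacet
  facet normal 0.0000 0.0000 -1.0000
    outer loop
      vertex 4.000 10.000 0.000
      vertex 12.000 10.000 0.000
      vertex 0.000 0.000 0.000
    endloop
  endfacet
  facet normal 0.0000 0.0000 -1.0000
    outer loop
      vertex 4.000 25.000 0.000
      vertex 4.000 10.000 0.000
      vertex 0.000 0.000 0.000
    endloop
  endfacet
  facet normal 0.0000 0.0000 -1.0000
    outer loop
      vertex 0.000 25.000 0.000
      vertex 4.000 25.000 0.000
      vertex 0.000 0.000 0.000
    endloop
  endfacet
  facet normal 0.0000 0.0000 1.0000
    outer loop
      vertex 0.000 0.000 9.000
      vertex 12.000 0.000 9.000
      vertex 12.000 10.000 9.000
    endloop
  endfacet
  facet normal 0.0000 0.0000 1.0000
    outer loop
      vertex 0.000 0.000 9.000
      vertex 12.000 10.000 9.000
      vertex 4.000 10.000 9.000
    endloop
  endfacet
  facet normal 0.0000 0.0000 1.0000
    outer loop
      vertex 0.000 0.000 9.000
      vertex 4.000 10.000 9.000
      vertex 4.000 25.000 9.000
    endloop
  endfacet
  facet normal 0.0000 0.0000 1.0000
    outer loop
      vertex 0.000 0.000 9.000
      vertex 4.000 25.000 9.000
      vertex 0.000 25.000 9.000
    endloop
  endfacet
  facet normal 0.0000 -1.0000 0.0000
    outer loop
      vertex 0.000 0.000 0.000
      vertex 12.000 0.000 0.000
      vertex 12.000 0.000 9.000
    endloop
  endfacet
  facet normal 0.0000 -1.0000 0.0000
    outer loop
      vertex 0.000 0.000 0.000
      vertex 12.000 0.000 9.000
      vertex 0.000 0.000 9.000
    endloop
  endfacet
  facet normal 1.0000 0.0000 0.0000
    outer loop
      vertex 12.000 0.000 0.000
      vertex 12.000 10.000 0.000
      vertex 12.000 10.000 9.000
    endloop
  endfacet
  facet normal 1.0000 0.0000 0.0000
    outer loop
      vertex 12.000 0.000 0.000
      vertex 12.000 10.000 9.000
      vertex 12.000 0.000 9.000
    endloop
  endfacet
  facet normal 0.0000 1.0000 0.0000
    outer loop
      vertex 12.000 10.000 0.000
      vertex 4.000 10.000 0.000
      vertex 4.000 10.000 9.000
    endloop
  endfacet
  facet normal 0.0000 1.0000 0.0000
    outer loop
      vertex 12.000 10.000 0.000
      vertex 4.000 10.000 9.000
      vertex 12.000 10.000 9.000
    endloop
  endfacet
  facet normal 1.0000 0.0000 0.0000
    outer loop
      vertex 4.000 10.000 0.000
      vertex 4.000 25.000 0.000
      vertex 4.000 25.000 9.000
    endloop
  endfacet
  facet normal 1.0000 0.0000 0.0000
    outer loop
      vertex 4.000 10.000 0.000
      vertex 4.000 25.000 9.000
      vertex 4.000 10.000 9.000
    endloop
  endfacet
  facet normal 0.0000 1.0000 0.0000
    outer loop
      vertex 4.000 25.000 0.000
      vertex 0.000 25.000 0.000
      vertex 0.000 25.000 9.000
    endloop
  endfacet
  facet normal 0.0000 1.0000 0.0000
    outer loop
      vertex 4.000 25.000 0.000
      vertex 0.000 25.000 9.000
      vertex 4.000 25.000 9.000
    endloop
  endfacet
  facet normal -1.0000 0.0000 0.0000
    outer loop
      vertex 0.000 25.000 0.000
      vertex 0.000 0.000 0.000
      vertex 0.000 0.000 9.000
    endloop
  endfacet
  facet normal -1.0000 0.0000 0.0000
    outer loop
      vertex 0.000 25.000 0.000
      vertex 0.000 0.000 9.000
      vertex 0.000 25.000 9.000
    endloop
  endfacet
endsolid part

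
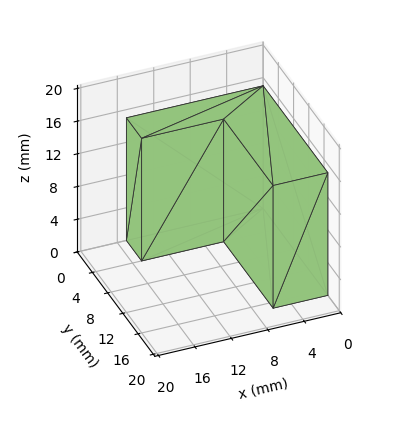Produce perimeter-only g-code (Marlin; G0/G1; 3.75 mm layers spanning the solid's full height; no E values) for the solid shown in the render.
Reading the render: the shape is an L-shaped prism: outer 15 × 17 mm, arm thicknesses ≈ 4 mm (horizontal) and 6 mm (vertical), extruded 15 mm in z (dimensions read to the nearest mm from the axis ticks). For the g-code, the solid's height is divided into equal slices at the stated Δz and each level perimeter traced with G1 moves after a G0 lift.

; perimeter-only toolpath
G21 ; units = mm
G90 ; absolute positioning
G28 ; home
; layer 1
G0 Z3.75
G0 X0.00 Y0.00
G1 X15.00 Y0.00
G1 X15.00 Y4.00
G1 X6.00 Y4.00
G1 X6.00 Y17.00
G1 X0.00 Y17.00
G1 X0.00 Y0.00
; layer 2
G0 Z7.50
G0 X0.00 Y0.00
G1 X15.00 Y0.00
G1 X15.00 Y4.00
G1 X6.00 Y4.00
G1 X6.00 Y17.00
G1 X0.00 Y17.00
G1 X0.00 Y0.00
; layer 3
G0 Z11.25
G0 X0.00 Y0.00
G1 X15.00 Y0.00
G1 X15.00 Y4.00
G1 X6.00 Y4.00
G1 X6.00 Y17.00
G1 X0.00 Y17.00
G1 X0.00 Y0.00
; layer 4
G0 Z15.00
G0 X0.00 Y0.00
G1 X15.00 Y0.00
G1 X15.00 Y4.00
G1 X6.00 Y4.00
G1 X6.00 Y17.00
G1 X0.00 Y17.00
G1 X0.00 Y0.00
M2 ; end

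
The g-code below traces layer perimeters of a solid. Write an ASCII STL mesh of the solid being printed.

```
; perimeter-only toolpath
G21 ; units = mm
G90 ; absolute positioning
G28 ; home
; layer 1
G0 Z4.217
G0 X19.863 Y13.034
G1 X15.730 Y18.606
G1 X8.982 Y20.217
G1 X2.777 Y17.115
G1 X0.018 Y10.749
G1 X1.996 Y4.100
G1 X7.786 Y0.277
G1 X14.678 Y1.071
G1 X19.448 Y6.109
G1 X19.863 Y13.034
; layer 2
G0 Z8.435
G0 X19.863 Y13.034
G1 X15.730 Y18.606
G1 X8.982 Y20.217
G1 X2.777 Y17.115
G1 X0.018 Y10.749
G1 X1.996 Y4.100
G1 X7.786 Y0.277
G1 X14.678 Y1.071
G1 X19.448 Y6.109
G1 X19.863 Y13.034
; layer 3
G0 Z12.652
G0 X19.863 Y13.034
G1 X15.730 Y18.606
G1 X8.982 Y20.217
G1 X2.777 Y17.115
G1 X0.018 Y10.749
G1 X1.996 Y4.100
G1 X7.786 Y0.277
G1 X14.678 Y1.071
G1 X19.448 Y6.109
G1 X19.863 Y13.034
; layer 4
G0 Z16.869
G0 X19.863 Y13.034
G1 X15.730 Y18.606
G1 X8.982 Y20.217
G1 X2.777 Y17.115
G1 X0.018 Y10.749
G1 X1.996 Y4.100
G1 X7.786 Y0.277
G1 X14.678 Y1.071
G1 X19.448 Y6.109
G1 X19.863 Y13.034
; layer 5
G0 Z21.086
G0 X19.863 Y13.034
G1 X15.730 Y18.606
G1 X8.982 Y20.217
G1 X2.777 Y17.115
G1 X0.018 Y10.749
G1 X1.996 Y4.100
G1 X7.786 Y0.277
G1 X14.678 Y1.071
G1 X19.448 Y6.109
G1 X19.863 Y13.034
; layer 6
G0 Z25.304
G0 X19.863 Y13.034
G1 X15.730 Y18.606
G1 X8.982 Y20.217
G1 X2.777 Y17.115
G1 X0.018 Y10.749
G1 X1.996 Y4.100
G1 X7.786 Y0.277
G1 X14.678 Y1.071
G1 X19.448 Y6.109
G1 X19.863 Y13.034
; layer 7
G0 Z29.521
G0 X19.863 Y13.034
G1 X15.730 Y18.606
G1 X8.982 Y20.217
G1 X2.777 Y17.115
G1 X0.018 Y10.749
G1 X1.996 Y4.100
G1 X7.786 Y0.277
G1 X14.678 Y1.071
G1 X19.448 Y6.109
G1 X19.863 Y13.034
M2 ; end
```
solid part
  facet normal 0.0000 0.0000 -1.0000
    outer loop
      vertex 8.982 20.217 0.000
      vertex 15.730 18.606 0.000
      vertex 19.863 13.034 0.000
    endloop
  endfacet
  facet normal 0.0000 0.0000 -1.0000
    outer loop
      vertex 2.777 17.115 0.000
      vertex 8.982 20.217 0.000
      vertex 19.863 13.034 0.000
    endloop
  endfacet
  facet normal 0.0000 0.0000 -1.0000
    outer loop
      vertex 0.018 10.749 0.000
      vertex 2.777 17.115 0.000
      vertex 19.863 13.034 0.000
    endloop
  endfacet
  facet normal 0.0000 0.0000 -1.0000
    outer loop
      vertex 1.996 4.100 0.000
      vertex 0.018 10.749 0.000
      vertex 19.863 13.034 0.000
    endloop
  endfacet
  facet normal 0.0000 0.0000 -1.0000
    outer loop
      vertex 7.786 0.277 0.000
      vertex 1.996 4.100 0.000
      vertex 19.863 13.034 0.000
    endloop
  endfacet
  facet normal 0.0000 0.0000 -1.0000
    outer loop
      vertex 14.678 1.071 0.000
      vertex 7.786 0.277 0.000
      vertex 19.863 13.034 0.000
    endloop
  endfacet
  facet normal 0.0000 0.0000 -1.0000
    outer loop
      vertex 19.448 6.109 0.000
      vertex 14.678 1.071 0.000
      vertex 19.863 13.034 0.000
    endloop
  endfacet
  facet normal 0.0000 0.0000 1.0000
    outer loop
      vertex 19.863 13.034 29.521
      vertex 15.730 18.606 29.521
      vertex 8.982 20.217 29.521
    endloop
  endfacet
  facet normal 0.0000 0.0000 1.0000
    outer loop
      vertex 19.863 13.034 29.521
      vertex 8.982 20.217 29.521
      vertex 2.777 17.115 29.521
    endloop
  endfacet
  facet normal 0.0000 0.0000 1.0000
    outer loop
      vertex 19.863 13.034 29.521
      vertex 2.777 17.115 29.521
      vertex 0.018 10.749 29.521
    endloop
  endfacet
  facet normal 0.0000 0.0000 1.0000
    outer loop
      vertex 19.863 13.034 29.521
      vertex 0.018 10.749 29.521
      vertex 1.996 4.100 29.521
    endloop
  endfacet
  facet normal 0.0000 0.0000 1.0000
    outer loop
      vertex 19.863 13.034 29.521
      vertex 1.996 4.100 29.521
      vertex 7.786 0.277 29.521
    endloop
  endfacet
  facet normal 0.0000 0.0000 1.0000
    outer loop
      vertex 19.863 13.034 29.521
      vertex 7.786 0.277 29.521
      vertex 14.678 1.071 29.521
    endloop
  endfacet
  facet normal 0.0000 0.0000 1.0000
    outer loop
      vertex 19.863 13.034 29.521
      vertex 14.678 1.071 29.521
      vertex 19.448 6.109 29.521
    endloop
  endfacet
  facet normal 0.8032 0.5957 0.0000
    outer loop
      vertex 19.863 13.034 0.000
      vertex 15.730 18.606 0.000
      vertex 15.730 18.606 29.521
    endloop
  endfacet
  facet normal 0.8032 0.5957 0.0000
    outer loop
      vertex 19.863 13.034 0.000
      vertex 15.730 18.606 29.521
      vertex 19.863 13.034 29.521
    endloop
  endfacet
  facet normal 0.2322 0.9727 0.0000
    outer loop
      vertex 15.730 18.606 0.000
      vertex 8.982 20.217 0.000
      vertex 8.982 20.217 29.521
    endloop
  endfacet
  facet normal 0.2322 0.9727 0.0000
    outer loop
      vertex 15.730 18.606 0.000
      vertex 8.982 20.217 29.521
      vertex 15.730 18.606 29.521
    endloop
  endfacet
  facet normal -0.4472 0.8945 0.0000
    outer loop
      vertex 8.982 20.217 0.000
      vertex 2.777 17.115 0.000
      vertex 2.777 17.115 29.521
    endloop
  endfacet
  facet normal -0.4472 0.8945 0.0000
    outer loop
      vertex 8.982 20.217 0.000
      vertex 2.777 17.115 29.521
      vertex 8.982 20.217 29.521
    endloop
  endfacet
  facet normal -0.9175 0.3977 0.0000
    outer loop
      vertex 2.777 17.115 0.000
      vertex 0.018 10.749 0.000
      vertex 0.018 10.749 29.521
    endloop
  endfacet
  facet normal -0.9175 0.3977 0.0000
    outer loop
      vertex 2.777 17.115 0.000
      vertex 0.018 10.749 29.521
      vertex 2.777 17.115 29.521
    endloop
  endfacet
  facet normal -0.9585 -0.2851 0.0000
    outer loop
      vertex 0.018 10.749 0.000
      vertex 1.996 4.100 0.000
      vertex 1.996 4.100 29.521
    endloop
  endfacet
  facet normal -0.9585 -0.2851 0.0000
    outer loop
      vertex 0.018 10.749 0.000
      vertex 1.996 4.100 29.521
      vertex 0.018 10.749 29.521
    endloop
  endfacet
  facet normal -0.5510 -0.8345 0.0000
    outer loop
      vertex 1.996 4.100 0.000
      vertex 7.786 0.277 0.000
      vertex 7.786 0.277 29.521
    endloop
  endfacet
  facet normal -0.5510 -0.8345 0.0000
    outer loop
      vertex 1.996 4.100 0.000
      vertex 7.786 0.277 29.521
      vertex 1.996 4.100 29.521
    endloop
  endfacet
  facet normal 0.1144 -0.9934 0.0000
    outer loop
      vertex 7.786 0.277 0.000
      vertex 14.678 1.071 0.000
      vertex 14.678 1.071 29.521
    endloop
  endfacet
  facet normal 0.1144 -0.9934 0.0000
    outer loop
      vertex 7.786 0.277 0.000
      vertex 14.678 1.071 29.521
      vertex 7.786 0.277 29.521
    endloop
  endfacet
  facet normal 0.7262 -0.6875 0.0000
    outer loop
      vertex 14.678 1.071 0.000
      vertex 19.448 6.109 0.000
      vertex 19.448 6.109 29.521
    endloop
  endfacet
  facet normal 0.7262 -0.6875 0.0000
    outer loop
      vertex 14.678 1.071 0.000
      vertex 19.448 6.109 29.521
      vertex 14.678 1.071 29.521
    endloop
  endfacet
  facet normal 0.9982 -0.0598 0.0000
    outer loop
      vertex 19.448 6.109 0.000
      vertex 19.863 13.034 0.000
      vertex 19.863 13.034 29.521
    endloop
  endfacet
  facet normal 0.9982 -0.0598 0.0000
    outer loop
      vertex 19.448 6.109 0.000
      vertex 19.863 13.034 29.521
      vertex 19.448 6.109 29.521
    endloop
  endfacet
endsolid part

The G0 Z moves step by Δz≈4.217 mm. Every layer's G1 loop is the same polygon, so the solid is a straight extrusion of it from z=0 to z≈29.5. Closing with flat bottom and top caps and triangulating gives 32 facets — a regular 9-sided prism (a cylinder approximated with 9 flat sides), circumscribed radius ≈ 10.1 mm, height ≈ 29.5 mm.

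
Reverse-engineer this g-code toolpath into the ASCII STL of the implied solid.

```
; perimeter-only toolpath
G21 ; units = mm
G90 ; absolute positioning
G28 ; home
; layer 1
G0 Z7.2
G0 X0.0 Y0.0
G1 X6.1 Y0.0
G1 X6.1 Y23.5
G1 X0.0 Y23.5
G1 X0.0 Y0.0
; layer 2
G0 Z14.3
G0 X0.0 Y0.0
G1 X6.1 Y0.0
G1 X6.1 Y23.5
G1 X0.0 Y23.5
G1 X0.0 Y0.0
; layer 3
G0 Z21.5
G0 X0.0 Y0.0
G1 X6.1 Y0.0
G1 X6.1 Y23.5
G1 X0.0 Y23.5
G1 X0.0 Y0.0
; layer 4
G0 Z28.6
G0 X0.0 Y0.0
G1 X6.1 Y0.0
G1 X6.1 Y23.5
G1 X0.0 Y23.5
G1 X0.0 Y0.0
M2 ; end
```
solid part
  facet normal 0.0000 0.0000 -1.0000
    outer loop
      vertex 6.1 23.5 0.0
      vertex 6.1 0.0 0.0
      vertex 0.0 0.0 0.0
    endloop
  endfacet
  facet normal 0.0000 0.0000 -1.0000
    outer loop
      vertex 0.0 23.5 0.0
      vertex 6.1 23.5 0.0
      vertex 0.0 0.0 0.0
    endloop
  endfacet
  facet normal 0.0000 0.0000 1.0000
    outer loop
      vertex 0.0 0.0 28.6
      vertex 6.1 0.0 28.6
      vertex 6.1 23.5 28.6
    endloop
  endfacet
  facet normal 0.0000 0.0000 1.0000
    outer loop
      vertex 0.0 0.0 28.6
      vertex 6.1 23.5 28.6
      vertex 0.0 23.5 28.6
    endloop
  endfacet
  facet normal 0.0000 -1.0000 0.0000
    outer loop
      vertex 0.0 0.0 0.0
      vertex 6.1 0.0 0.0
      vertex 6.1 0.0 28.6
    endloop
  endfacet
  facet normal 0.0000 -1.0000 0.0000
    outer loop
      vertex 0.0 0.0 0.0
      vertex 6.1 0.0 28.6
      vertex 0.0 0.0 28.6
    endloop
  endfacet
  facet normal 0.0000 1.0000 0.0000
    outer loop
      vertex 6.1 23.5 28.6
      vertex 6.1 23.5 0.0
      vertex 0.0 23.5 0.0
    endloop
  endfacet
  facet normal 0.0000 1.0000 0.0000
    outer loop
      vertex 0.0 23.5 28.6
      vertex 6.1 23.5 28.6
      vertex 0.0 23.5 0.0
    endloop
  endfacet
  facet normal -1.0000 0.0000 0.0000
    outer loop
      vertex 0.0 23.5 28.6
      vertex 0.0 23.5 0.0
      vertex 0.0 0.0 0.0
    endloop
  endfacet
  facet normal -1.0000 0.0000 0.0000
    outer loop
      vertex 0.0 0.0 28.6
      vertex 0.0 23.5 28.6
      vertex 0.0 0.0 0.0
    endloop
  endfacet
  facet normal 1.0000 0.0000 0.0000
    outer loop
      vertex 6.1 0.0 0.0
      vertex 6.1 23.5 0.0
      vertex 6.1 23.5 28.6
    endloop
  endfacet
  facet normal 1.0000 0.0000 0.0000
    outer loop
      vertex 6.1 0.0 0.0
      vertex 6.1 23.5 28.6
      vertex 6.1 0.0 28.6
    endloop
  endfacet
endsolid part

The G0 Z moves step by Δz≈7.2 mm. Every layer's G1 loop is the same polygon, so the solid is a straight extrusion of it from z=0 to z≈28.6. Closing with flat bottom and top caps and triangulating gives 12 facets — a rectangular box, roughly 6.1 × 23.5 mm footprint and 28.6 mm tall.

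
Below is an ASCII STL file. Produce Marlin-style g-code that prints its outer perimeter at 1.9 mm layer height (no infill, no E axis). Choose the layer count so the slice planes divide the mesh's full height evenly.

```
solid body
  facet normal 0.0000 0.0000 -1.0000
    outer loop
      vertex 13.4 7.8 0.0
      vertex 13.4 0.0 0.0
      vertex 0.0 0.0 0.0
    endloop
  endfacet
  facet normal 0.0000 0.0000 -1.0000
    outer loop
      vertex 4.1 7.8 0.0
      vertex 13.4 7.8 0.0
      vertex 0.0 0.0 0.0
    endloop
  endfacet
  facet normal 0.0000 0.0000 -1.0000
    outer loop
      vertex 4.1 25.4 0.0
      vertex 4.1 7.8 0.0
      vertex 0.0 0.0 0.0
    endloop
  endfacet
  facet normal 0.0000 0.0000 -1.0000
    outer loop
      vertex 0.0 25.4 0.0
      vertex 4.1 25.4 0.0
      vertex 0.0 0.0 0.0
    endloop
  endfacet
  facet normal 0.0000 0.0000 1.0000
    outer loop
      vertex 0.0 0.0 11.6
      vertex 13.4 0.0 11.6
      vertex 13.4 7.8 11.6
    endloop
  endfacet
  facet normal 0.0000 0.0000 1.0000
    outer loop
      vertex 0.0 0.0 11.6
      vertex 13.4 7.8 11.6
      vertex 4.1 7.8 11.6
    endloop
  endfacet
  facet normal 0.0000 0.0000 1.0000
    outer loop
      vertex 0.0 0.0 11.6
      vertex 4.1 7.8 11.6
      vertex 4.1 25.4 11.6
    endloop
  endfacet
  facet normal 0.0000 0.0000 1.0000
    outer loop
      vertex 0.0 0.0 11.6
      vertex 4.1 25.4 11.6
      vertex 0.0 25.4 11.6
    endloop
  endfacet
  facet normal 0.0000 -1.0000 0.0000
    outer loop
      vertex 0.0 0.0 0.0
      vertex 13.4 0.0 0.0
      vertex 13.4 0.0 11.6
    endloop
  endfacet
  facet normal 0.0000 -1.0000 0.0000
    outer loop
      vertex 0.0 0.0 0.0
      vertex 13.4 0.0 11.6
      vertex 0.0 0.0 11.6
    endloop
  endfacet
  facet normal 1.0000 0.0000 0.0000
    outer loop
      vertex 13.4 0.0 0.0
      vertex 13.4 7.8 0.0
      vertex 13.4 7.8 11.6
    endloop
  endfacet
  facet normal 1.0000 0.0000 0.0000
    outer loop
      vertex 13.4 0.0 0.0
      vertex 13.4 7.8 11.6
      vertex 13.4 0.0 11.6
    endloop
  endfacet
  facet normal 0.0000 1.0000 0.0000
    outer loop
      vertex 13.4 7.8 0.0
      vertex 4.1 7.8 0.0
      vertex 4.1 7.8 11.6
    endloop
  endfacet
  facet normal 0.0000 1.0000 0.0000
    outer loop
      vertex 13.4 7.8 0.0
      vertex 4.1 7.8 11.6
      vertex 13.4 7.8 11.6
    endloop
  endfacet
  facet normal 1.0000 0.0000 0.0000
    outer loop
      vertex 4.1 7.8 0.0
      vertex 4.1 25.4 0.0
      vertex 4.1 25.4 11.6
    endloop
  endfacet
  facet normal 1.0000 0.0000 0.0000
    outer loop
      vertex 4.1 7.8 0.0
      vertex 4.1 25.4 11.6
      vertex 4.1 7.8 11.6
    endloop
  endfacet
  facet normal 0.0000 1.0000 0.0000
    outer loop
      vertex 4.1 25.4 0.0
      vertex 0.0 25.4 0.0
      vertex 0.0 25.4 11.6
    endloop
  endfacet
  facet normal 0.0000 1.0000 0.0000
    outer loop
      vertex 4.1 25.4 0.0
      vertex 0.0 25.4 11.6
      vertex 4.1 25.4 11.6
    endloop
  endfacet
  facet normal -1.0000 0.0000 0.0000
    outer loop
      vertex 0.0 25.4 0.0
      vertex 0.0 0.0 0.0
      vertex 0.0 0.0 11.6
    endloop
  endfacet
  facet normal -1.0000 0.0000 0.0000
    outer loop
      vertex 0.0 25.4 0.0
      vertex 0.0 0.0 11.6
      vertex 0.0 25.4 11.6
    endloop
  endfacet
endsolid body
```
; perimeter-only toolpath
G21 ; units = mm
G90 ; absolute positioning
G28 ; home
; layer 1
G0 Z1.9
G0 X0.0 Y0.0
G1 X13.4 Y0.0
G1 X13.4 Y7.8
G1 X4.1 Y7.8
G1 X4.1 Y25.4
G1 X0.0 Y25.4
G1 X0.0 Y0.0
; layer 2
G0 Z3.9
G0 X0.0 Y0.0
G1 X13.4 Y0.0
G1 X13.4 Y7.8
G1 X4.1 Y7.8
G1 X4.1 Y25.4
G1 X0.0 Y25.4
G1 X0.0 Y0.0
; layer 3
G0 Z5.8
G0 X0.0 Y0.0
G1 X13.4 Y0.0
G1 X13.4 Y7.8
G1 X4.1 Y7.8
G1 X4.1 Y25.4
G1 X0.0 Y25.4
G1 X0.0 Y0.0
; layer 4
G0 Z7.7
G0 X0.0 Y0.0
G1 X13.4 Y0.0
G1 X13.4 Y7.8
G1 X4.1 Y7.8
G1 X4.1 Y25.4
G1 X0.0 Y25.4
G1 X0.0 Y0.0
; layer 5
G0 Z9.7
G0 X0.0 Y0.0
G1 X13.4 Y0.0
G1 X13.4 Y7.8
G1 X4.1 Y7.8
G1 X4.1 Y25.4
G1 X0.0 Y25.4
G1 X0.0 Y0.0
; layer 6
G0 Z11.6
G0 X0.0 Y0.0
G1 X13.4 Y0.0
G1 X13.4 Y7.8
G1 X4.1 Y7.8
G1 X4.1 Y25.4
G1 X0.0 Y25.4
G1 X0.0 Y0.0
M2 ; end

The solid is an L-shaped prism: outer 13.4 × 25.4 mm, arm thicknesses ≈ 7.8 mm (horizontal) and 4.1 mm (vertical), extruded 11.6 mm in z. Slicing at Δz = 1.9 mm — 6 equal slices spanning the solid's height, so layer i sits at z = i·h/6 — gives 6 non-empty perimeters. Each is a 6-segment closed polygon; G0 lifts to the layer z and rapids to the start vertex, then G1 traces the edges.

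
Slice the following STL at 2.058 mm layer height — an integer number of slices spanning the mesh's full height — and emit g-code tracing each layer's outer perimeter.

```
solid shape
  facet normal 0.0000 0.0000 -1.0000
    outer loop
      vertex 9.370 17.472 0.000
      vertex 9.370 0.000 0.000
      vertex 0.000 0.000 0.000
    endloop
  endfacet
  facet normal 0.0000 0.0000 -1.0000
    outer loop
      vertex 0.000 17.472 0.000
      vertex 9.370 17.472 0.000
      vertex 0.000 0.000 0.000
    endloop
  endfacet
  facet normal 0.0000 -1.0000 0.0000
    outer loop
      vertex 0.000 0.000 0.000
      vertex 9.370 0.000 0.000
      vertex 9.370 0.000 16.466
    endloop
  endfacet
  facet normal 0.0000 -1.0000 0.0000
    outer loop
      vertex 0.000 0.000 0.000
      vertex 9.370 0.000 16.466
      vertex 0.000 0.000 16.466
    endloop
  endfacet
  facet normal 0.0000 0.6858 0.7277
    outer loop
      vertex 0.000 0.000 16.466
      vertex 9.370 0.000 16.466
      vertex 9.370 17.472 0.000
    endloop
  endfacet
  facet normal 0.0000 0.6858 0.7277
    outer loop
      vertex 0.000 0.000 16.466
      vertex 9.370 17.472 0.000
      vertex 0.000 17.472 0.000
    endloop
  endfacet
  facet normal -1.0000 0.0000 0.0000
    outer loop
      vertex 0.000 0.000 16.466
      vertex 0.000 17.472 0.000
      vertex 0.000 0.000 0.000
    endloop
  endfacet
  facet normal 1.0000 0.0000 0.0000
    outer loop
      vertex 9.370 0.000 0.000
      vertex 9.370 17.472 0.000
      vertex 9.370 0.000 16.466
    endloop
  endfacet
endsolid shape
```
; perimeter-only toolpath
G21 ; units = mm
G90 ; absolute positioning
G28 ; home
; layer 1
G0 Z2.058
G0 X0.000 Y0.000
G1 X9.370 Y0.000
G1 X9.370 Y15.288
G1 X0.000 Y15.288
G1 X0.000 Y0.000
; layer 2
G0 Z4.117
G0 X0.000 Y0.000
G1 X9.370 Y0.000
G1 X9.370 Y13.104
G1 X0.000 Y13.104
G1 X0.000 Y0.000
; layer 3
G0 Z6.175
G0 X0.000 Y0.000
G1 X9.370 Y0.000
G1 X9.370 Y10.920
G1 X0.000 Y10.920
G1 X0.000 Y0.000
; layer 4
G0 Z8.233
G0 X0.000 Y0.000
G1 X9.370 Y0.000
G1 X9.370 Y8.736
G1 X0.000 Y8.736
G1 X0.000 Y0.000
; layer 5
G0 Z10.291
G0 X0.000 Y0.000
G1 X9.370 Y0.000
G1 X9.370 Y6.552
G1 X0.000 Y6.552
G1 X0.000 Y0.000
; layer 6
G0 Z12.350
G0 X0.000 Y0.000
G1 X9.370 Y0.000
G1 X9.370 Y4.368
G1 X0.000 Y4.368
G1 X0.000 Y0.000
; layer 7
G0 Z14.408
G0 X0.000 Y0.000
G1 X9.370 Y0.000
G1 X9.370 Y2.184
G1 X0.000 Y2.184
G1 X0.000 Y0.000
M2 ; end

The solid is a wedge (ramp): 9.37 × 17.5 mm base, rising to 16.5 mm along the y=0 edge and sloping linearly to z=0 at y=17.5. Slicing at Δz = 2.058 mm — 8 equal slices spanning the solid's height, so layer i sits at z = i·h/8 — gives 7 non-empty perimeters. Each is a 4-segment closed polygon; G0 lifts to the layer z and rapids to the start vertex, then G1 traces the edges. The cross-section shrinks linearly with z (the slice at the apex is degenerate and omitted).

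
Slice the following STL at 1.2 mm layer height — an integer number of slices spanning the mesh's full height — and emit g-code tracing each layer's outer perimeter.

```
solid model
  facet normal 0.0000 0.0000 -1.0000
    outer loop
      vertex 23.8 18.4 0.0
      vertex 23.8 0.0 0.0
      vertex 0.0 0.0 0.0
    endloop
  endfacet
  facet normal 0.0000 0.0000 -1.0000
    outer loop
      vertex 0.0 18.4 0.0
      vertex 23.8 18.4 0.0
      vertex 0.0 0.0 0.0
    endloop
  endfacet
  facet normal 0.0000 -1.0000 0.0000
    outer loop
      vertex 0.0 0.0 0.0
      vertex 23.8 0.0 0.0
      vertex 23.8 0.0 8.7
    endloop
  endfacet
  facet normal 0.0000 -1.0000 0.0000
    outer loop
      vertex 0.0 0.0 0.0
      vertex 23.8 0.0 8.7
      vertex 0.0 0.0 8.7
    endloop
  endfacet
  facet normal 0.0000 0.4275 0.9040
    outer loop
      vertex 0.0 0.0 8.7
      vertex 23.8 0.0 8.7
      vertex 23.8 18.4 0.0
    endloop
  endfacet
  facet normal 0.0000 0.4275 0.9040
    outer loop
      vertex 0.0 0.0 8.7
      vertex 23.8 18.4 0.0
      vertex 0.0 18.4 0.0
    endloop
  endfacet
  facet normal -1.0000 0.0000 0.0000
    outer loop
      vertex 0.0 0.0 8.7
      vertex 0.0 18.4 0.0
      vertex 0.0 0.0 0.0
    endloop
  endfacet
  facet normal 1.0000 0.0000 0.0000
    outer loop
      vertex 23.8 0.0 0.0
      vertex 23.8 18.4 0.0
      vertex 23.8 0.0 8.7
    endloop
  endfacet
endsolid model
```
; perimeter-only toolpath
G21 ; units = mm
G90 ; absolute positioning
G28 ; home
; layer 1
G0 Z1.2
G0 X0.0 Y0.0
G1 X23.8 Y0.0
G1 X23.8 Y15.8
G1 X0.0 Y15.8
G1 X0.0 Y0.0
; layer 2
G0 Z2.5
G0 X0.0 Y0.0
G1 X23.8 Y0.0
G1 X23.8 Y13.1
G1 X0.0 Y13.1
G1 X0.0 Y0.0
; layer 3
G0 Z3.7
G0 X0.0 Y0.0
G1 X23.8 Y0.0
G1 X23.8 Y10.5
G1 X0.0 Y10.5
G1 X0.0 Y0.0
; layer 4
G0 Z5.0
G0 X0.0 Y0.0
G1 X23.8 Y0.0
G1 X23.8 Y7.9
G1 X0.0 Y7.9
G1 X0.0 Y0.0
; layer 5
G0 Z6.2
G0 X0.0 Y0.0
G1 X23.8 Y0.0
G1 X23.8 Y5.3
G1 X0.0 Y5.3
G1 X0.0 Y0.0
; layer 6
G0 Z7.5
G0 X0.0 Y0.0
G1 X23.8 Y0.0
G1 X23.8 Y2.6
G1 X0.0 Y2.6
G1 X0.0 Y0.0
M2 ; end

The solid is a wedge (ramp): 23.8 × 18.4 mm base, rising to 8.7 mm along the y=0 edge and sloping linearly to z=0 at y=18.4. Slicing at Δz = 1.2 mm — 7 equal slices spanning the solid's height, so layer i sits at z = i·h/7 — gives 6 non-empty perimeters. Each is a 4-segment closed polygon; G0 lifts to the layer z and rapids to the start vertex, then G1 traces the edges. The cross-section shrinks linearly with z (the slice at the apex is degenerate and omitted).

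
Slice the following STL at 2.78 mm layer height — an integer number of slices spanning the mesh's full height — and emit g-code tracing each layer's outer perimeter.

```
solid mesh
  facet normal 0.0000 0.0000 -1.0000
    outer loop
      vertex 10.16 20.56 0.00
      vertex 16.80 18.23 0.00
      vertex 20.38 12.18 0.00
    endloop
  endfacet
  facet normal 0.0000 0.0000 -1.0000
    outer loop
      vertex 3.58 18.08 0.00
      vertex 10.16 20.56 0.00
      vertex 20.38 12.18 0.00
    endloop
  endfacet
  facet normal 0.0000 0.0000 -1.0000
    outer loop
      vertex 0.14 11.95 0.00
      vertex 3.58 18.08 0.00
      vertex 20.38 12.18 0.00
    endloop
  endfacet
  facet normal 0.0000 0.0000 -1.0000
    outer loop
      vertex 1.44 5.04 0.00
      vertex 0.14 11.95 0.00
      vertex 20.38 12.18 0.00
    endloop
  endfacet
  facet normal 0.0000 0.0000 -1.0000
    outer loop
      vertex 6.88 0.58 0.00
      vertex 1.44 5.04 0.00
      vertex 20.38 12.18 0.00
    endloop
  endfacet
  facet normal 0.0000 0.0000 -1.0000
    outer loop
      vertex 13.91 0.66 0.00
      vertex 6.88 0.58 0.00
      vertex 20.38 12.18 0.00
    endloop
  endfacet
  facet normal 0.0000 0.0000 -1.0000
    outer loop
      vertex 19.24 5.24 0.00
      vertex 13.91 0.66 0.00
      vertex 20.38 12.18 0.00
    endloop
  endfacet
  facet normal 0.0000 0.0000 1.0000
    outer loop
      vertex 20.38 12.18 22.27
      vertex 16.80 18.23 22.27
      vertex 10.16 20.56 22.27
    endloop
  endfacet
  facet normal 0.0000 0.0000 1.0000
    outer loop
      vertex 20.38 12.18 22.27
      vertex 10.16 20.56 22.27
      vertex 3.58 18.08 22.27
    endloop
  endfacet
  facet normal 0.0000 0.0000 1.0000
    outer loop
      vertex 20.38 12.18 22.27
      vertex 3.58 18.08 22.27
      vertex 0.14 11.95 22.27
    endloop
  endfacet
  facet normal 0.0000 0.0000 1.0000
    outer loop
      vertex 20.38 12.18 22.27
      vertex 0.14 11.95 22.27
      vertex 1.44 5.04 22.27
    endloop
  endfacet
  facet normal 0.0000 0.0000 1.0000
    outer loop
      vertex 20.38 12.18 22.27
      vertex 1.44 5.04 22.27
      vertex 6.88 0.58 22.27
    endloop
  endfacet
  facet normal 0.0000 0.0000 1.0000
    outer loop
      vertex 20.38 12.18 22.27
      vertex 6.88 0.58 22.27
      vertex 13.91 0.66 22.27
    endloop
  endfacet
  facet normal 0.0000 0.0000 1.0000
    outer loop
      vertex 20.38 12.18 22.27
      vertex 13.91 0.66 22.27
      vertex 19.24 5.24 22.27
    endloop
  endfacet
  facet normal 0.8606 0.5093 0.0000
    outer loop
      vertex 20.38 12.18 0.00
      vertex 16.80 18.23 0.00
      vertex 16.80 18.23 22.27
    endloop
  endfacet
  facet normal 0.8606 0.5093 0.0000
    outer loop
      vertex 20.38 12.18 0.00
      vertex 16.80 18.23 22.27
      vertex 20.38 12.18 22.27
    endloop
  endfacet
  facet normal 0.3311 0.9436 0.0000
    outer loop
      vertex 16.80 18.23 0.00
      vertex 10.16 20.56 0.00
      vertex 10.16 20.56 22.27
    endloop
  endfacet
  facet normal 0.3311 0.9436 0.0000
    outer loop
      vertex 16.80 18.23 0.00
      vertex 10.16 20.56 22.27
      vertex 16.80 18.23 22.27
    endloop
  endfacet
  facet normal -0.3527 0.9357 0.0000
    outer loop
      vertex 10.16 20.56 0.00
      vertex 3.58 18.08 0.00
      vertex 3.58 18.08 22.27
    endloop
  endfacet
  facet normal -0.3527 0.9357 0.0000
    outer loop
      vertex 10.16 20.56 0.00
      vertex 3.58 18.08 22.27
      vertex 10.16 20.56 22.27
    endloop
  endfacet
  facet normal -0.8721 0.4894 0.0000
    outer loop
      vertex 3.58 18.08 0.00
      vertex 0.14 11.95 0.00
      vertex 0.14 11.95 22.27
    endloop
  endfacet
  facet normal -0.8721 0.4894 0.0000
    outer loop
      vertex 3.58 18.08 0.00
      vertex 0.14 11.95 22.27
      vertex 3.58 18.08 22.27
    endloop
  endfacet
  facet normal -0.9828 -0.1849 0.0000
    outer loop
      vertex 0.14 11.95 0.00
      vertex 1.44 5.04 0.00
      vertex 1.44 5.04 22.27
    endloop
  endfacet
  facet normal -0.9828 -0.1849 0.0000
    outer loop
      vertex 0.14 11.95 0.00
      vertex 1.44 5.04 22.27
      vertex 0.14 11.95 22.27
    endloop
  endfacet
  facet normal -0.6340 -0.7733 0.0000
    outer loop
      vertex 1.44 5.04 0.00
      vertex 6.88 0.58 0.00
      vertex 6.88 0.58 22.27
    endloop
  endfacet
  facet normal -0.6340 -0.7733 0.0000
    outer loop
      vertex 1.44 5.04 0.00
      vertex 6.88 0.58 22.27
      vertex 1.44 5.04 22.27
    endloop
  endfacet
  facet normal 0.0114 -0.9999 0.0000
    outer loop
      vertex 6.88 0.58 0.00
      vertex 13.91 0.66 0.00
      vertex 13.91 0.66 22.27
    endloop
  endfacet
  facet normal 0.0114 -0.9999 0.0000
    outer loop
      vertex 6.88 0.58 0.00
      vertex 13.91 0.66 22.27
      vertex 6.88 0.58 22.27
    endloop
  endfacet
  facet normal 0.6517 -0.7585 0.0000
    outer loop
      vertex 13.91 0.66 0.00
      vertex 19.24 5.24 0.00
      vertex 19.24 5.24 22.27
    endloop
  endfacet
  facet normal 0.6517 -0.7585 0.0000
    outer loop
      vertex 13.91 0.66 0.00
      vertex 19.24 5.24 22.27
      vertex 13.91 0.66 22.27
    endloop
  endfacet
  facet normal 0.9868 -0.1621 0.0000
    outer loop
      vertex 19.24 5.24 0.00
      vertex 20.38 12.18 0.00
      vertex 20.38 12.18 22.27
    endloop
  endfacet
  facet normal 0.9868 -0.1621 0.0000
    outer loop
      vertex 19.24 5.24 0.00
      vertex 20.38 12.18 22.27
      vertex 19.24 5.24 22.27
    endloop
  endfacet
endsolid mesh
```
; perimeter-only toolpath
G21 ; units = mm
G90 ; absolute positioning
G28 ; home
; layer 1
G0 Z2.78
G0 X20.38 Y12.18
G1 X16.80 Y18.23
G1 X10.16 Y20.56
G1 X3.58 Y18.08
G1 X0.14 Y11.95
G1 X1.44 Y5.04
G1 X6.88 Y0.58
G1 X13.91 Y0.66
G1 X19.24 Y5.24
G1 X20.38 Y12.18
; layer 2
G0 Z5.57
G0 X20.38 Y12.18
G1 X16.80 Y18.23
G1 X10.16 Y20.56
G1 X3.58 Y18.08
G1 X0.14 Y11.95
G1 X1.44 Y5.04
G1 X6.88 Y0.58
G1 X13.91 Y0.66
G1 X19.24 Y5.24
G1 X20.38 Y12.18
; layer 3
G0 Z8.35
G0 X20.38 Y12.18
G1 X16.80 Y18.23
G1 X10.16 Y20.56
G1 X3.58 Y18.08
G1 X0.14 Y11.95
G1 X1.44 Y5.04
G1 X6.88 Y0.58
G1 X13.91 Y0.66
G1 X19.24 Y5.24
G1 X20.38 Y12.18
; layer 4
G0 Z11.13
G0 X20.38 Y12.18
G1 X16.80 Y18.23
G1 X10.16 Y20.56
G1 X3.58 Y18.08
G1 X0.14 Y11.95
G1 X1.44 Y5.04
G1 X6.88 Y0.58
G1 X13.91 Y0.66
G1 X19.24 Y5.24
G1 X20.38 Y12.18
; layer 5
G0 Z13.92
G0 X20.38 Y12.18
G1 X16.80 Y18.23
G1 X10.16 Y20.56
G1 X3.58 Y18.08
G1 X0.14 Y11.95
G1 X1.44 Y5.04
G1 X6.88 Y0.58
G1 X13.91 Y0.66
G1 X19.24 Y5.24
G1 X20.38 Y12.18
; layer 6
G0 Z16.70
G0 X20.38 Y12.18
G1 X16.80 Y18.23
G1 X10.16 Y20.56
G1 X3.58 Y18.08
G1 X0.14 Y11.95
G1 X1.44 Y5.04
G1 X6.88 Y0.58
G1 X13.91 Y0.66
G1 X19.24 Y5.24
G1 X20.38 Y12.18
; layer 7
G0 Z19.49
G0 X20.38 Y12.18
G1 X16.80 Y18.23
G1 X10.16 Y20.56
G1 X3.58 Y18.08
G1 X0.14 Y11.95
G1 X1.44 Y5.04
G1 X6.88 Y0.58
G1 X13.91 Y0.66
G1 X19.24 Y5.24
G1 X20.38 Y12.18
; layer 8
G0 Z22.27
G0 X20.38 Y12.18
G1 X16.80 Y18.23
G1 X10.16 Y20.56
G1 X3.58 Y18.08
G1 X0.14 Y11.95
G1 X1.44 Y5.04
G1 X6.88 Y0.58
G1 X13.91 Y0.66
G1 X19.24 Y5.24
G1 X20.38 Y12.18
M2 ; end

The solid is a regular 9-sided prism (a cylinder approximated with 9 flat sides), circumscribed radius ≈ 10.3 mm, height ≈ 22.3 mm. Slicing at Δz = 2.78 mm — 8 equal slices spanning the solid's height, so layer i sits at z = i·h/8 — gives 8 non-empty perimeters. Each is a 9-segment closed polygon; G0 lifts to the layer z and rapids to the start vertex, then G1 traces the edges.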